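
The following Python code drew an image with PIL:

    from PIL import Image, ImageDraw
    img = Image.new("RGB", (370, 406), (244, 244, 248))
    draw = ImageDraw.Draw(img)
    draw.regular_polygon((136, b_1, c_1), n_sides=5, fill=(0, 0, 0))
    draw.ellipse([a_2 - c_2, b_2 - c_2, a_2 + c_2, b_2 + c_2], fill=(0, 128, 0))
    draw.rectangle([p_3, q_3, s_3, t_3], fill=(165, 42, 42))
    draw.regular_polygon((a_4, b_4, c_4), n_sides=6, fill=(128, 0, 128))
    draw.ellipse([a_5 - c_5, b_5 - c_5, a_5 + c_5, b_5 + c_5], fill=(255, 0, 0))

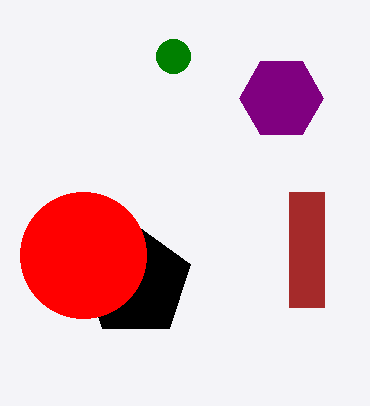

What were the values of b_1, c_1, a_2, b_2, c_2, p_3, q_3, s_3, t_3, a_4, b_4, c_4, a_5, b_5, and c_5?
b_1 = 282
c_1 = 57
a_2 = 173
b_2 = 56
c_2 = 17
p_3 = 289
q_3 = 192
s_3 = 324
t_3 = 307
a_4 = 281
b_4 = 98
c_4 = 42
a_5 = 83
b_5 = 255
c_5 = 63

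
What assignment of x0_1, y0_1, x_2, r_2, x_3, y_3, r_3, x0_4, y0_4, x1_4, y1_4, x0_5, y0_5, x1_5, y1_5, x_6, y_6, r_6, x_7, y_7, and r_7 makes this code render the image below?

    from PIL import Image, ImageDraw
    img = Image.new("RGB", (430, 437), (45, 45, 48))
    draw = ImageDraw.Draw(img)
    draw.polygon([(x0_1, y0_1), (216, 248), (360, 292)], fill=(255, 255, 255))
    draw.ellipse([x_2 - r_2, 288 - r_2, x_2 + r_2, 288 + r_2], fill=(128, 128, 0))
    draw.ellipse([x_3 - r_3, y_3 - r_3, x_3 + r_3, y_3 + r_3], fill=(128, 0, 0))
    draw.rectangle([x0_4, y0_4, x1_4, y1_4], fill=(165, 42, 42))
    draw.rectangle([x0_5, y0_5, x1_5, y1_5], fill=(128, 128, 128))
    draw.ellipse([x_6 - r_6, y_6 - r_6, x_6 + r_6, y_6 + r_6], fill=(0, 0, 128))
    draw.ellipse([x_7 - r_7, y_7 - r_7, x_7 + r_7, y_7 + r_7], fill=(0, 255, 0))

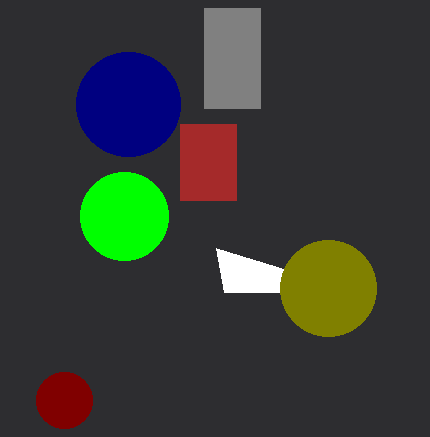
x0_1 = 224, y0_1 = 292, x_2 = 328, r_2 = 48, x_3 = 64, y_3 = 400, r_3 = 28, x0_4 = 180, y0_4 = 124, x1_4 = 236, y1_4 = 200, x0_5 = 204, y0_5 = 8, x1_5 = 260, y1_5 = 108, x_6 = 128, y_6 = 104, r_6 = 52, x_7 = 124, y_7 = 216, r_7 = 44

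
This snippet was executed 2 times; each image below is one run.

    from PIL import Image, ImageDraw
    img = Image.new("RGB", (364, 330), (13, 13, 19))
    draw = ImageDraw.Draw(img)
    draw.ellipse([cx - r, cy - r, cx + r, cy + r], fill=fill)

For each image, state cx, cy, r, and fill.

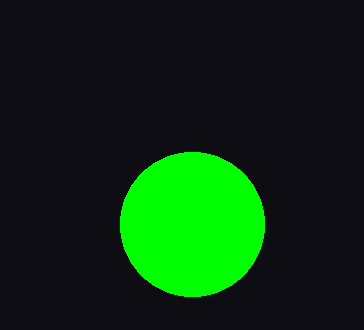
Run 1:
cx = 192, cy = 224, r = 72, fill = 'lime'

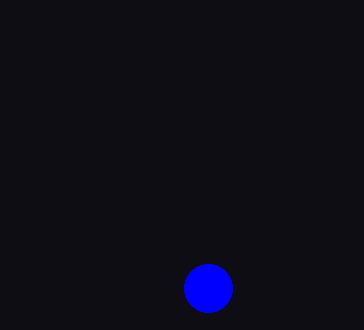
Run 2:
cx = 208; cy = 288; r = 24; fill = 'blue'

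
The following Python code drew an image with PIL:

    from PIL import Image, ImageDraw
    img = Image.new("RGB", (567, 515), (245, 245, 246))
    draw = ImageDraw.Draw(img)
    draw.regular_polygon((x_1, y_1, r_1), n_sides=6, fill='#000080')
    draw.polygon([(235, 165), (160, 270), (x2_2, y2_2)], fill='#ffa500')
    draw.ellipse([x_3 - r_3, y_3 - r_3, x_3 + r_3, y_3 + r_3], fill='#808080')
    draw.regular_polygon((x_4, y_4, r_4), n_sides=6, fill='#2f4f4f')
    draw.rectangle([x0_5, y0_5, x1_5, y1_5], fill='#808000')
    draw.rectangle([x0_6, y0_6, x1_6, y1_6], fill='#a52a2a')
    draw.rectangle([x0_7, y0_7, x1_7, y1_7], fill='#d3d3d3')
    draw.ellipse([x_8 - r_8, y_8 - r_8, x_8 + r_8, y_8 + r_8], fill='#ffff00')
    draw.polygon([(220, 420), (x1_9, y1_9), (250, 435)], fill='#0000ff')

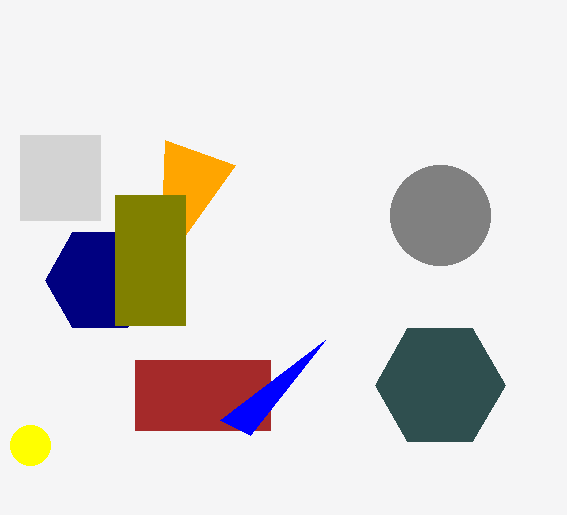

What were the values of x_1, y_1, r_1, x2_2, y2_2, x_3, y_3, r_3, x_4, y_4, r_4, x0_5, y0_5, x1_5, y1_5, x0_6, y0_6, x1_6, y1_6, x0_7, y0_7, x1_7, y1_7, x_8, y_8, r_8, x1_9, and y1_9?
x_1 = 100, y_1 = 280, r_1 = 55, x2_2 = 165, y2_2 = 140, x_3 = 440, y_3 = 215, r_3 = 50, x_4 = 440, y_4 = 385, r_4 = 65, x0_5 = 115, y0_5 = 195, x1_5 = 185, y1_5 = 325, x0_6 = 135, y0_6 = 360, x1_6 = 270, y1_6 = 430, x0_7 = 20, y0_7 = 135, x1_7 = 100, y1_7 = 220, x_8 = 30, y_8 = 445, r_8 = 20, x1_9 = 325, y1_9 = 340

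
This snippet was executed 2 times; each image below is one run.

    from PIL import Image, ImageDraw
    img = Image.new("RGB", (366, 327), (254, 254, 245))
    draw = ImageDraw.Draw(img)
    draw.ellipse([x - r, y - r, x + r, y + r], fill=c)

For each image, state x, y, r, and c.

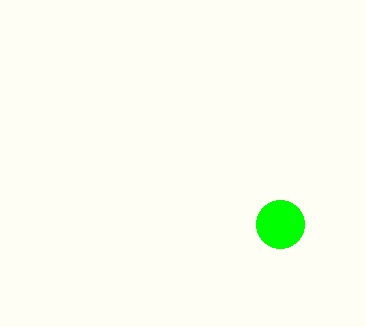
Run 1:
x = 280
y = 224
r = 24
c = 'lime'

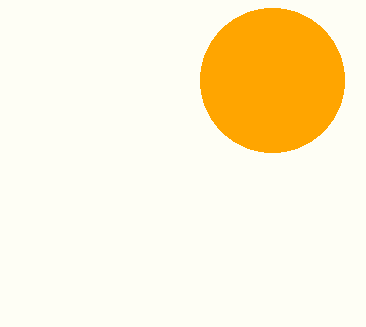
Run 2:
x = 272, y = 80, r = 72, c = 'orange'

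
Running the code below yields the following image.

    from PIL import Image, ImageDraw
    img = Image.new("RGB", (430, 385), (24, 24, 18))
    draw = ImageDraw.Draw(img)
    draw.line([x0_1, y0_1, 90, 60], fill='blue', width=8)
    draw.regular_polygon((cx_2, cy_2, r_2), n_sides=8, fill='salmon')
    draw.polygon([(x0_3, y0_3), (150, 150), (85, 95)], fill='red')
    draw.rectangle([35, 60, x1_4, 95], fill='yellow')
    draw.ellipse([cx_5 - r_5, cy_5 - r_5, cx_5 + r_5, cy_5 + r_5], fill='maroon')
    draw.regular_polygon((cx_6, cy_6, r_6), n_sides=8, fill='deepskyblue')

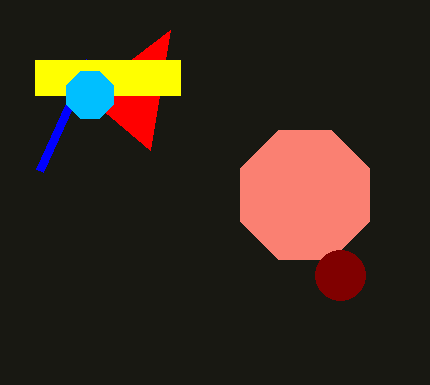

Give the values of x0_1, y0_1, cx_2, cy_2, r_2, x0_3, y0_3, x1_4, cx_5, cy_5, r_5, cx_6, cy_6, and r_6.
x0_1 = 40
y0_1 = 170
cx_2 = 305
cy_2 = 195
r_2 = 70
x0_3 = 170
y0_3 = 30
x1_4 = 180
cx_5 = 340
cy_5 = 275
r_5 = 25
cx_6 = 90
cy_6 = 95
r_6 = 25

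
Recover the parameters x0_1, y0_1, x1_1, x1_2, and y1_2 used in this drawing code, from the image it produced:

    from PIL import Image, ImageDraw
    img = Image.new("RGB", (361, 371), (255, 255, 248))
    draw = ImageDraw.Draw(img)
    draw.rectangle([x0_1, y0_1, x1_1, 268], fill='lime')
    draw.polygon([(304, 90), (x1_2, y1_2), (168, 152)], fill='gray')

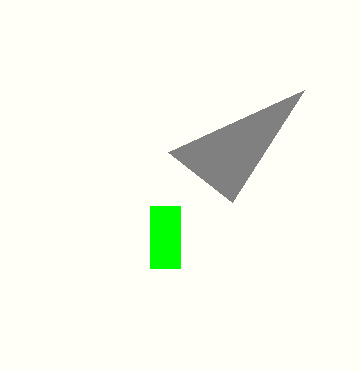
x0_1 = 150
y0_1 = 206
x1_1 = 180
x1_2 = 232
y1_2 = 202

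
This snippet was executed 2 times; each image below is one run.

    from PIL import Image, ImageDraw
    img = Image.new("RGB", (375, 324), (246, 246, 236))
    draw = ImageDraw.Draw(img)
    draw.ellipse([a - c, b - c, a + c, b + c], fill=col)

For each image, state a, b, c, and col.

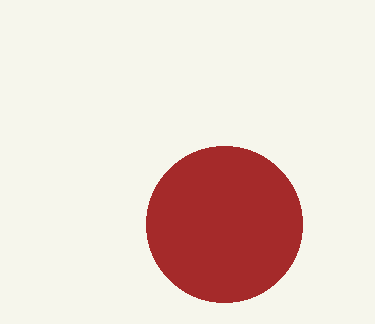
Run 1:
a = 224
b = 224
c = 78
col = 'brown'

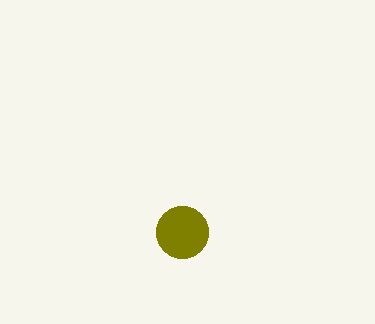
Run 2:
a = 182
b = 232
c = 26
col = 'olive'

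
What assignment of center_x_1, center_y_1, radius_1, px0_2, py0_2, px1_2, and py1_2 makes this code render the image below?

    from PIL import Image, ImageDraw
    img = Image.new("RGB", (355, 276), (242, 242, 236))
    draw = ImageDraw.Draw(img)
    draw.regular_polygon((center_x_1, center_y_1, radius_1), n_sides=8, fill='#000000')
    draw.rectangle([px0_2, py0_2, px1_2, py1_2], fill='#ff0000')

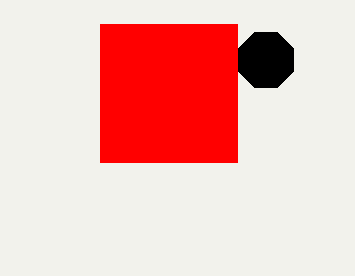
center_x_1 = 266, center_y_1 = 60, radius_1 = 30, px0_2 = 100, py0_2 = 24, px1_2 = 237, py1_2 = 162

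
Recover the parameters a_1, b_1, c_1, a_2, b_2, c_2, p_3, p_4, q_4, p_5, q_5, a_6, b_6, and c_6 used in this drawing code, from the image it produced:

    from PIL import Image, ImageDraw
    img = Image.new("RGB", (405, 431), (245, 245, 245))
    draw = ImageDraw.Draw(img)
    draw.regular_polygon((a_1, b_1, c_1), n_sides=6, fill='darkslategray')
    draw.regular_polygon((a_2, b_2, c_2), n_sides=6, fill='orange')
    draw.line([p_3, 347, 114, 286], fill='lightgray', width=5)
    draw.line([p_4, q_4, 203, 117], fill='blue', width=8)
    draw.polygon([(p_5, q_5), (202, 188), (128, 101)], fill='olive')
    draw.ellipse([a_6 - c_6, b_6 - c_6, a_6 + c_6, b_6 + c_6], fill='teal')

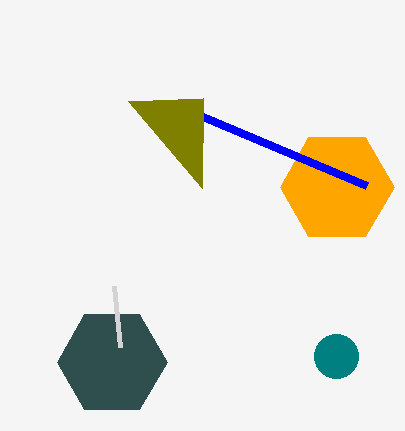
a_1 = 112
b_1 = 362
c_1 = 55
a_2 = 337
b_2 = 187
c_2 = 57
p_3 = 120
p_4 = 367
q_4 = 186
p_5 = 203
q_5 = 98
a_6 = 336
b_6 = 356
c_6 = 22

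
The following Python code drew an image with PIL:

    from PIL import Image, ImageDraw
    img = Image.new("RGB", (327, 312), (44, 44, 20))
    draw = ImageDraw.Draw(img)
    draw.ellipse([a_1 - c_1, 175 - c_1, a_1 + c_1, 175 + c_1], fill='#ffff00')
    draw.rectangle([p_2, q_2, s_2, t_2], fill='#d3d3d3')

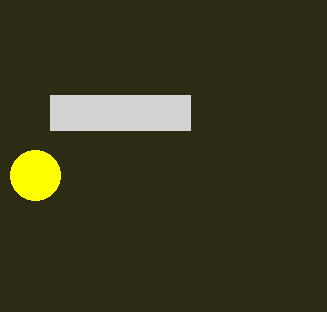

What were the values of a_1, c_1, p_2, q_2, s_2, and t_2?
a_1 = 35; c_1 = 25; p_2 = 50; q_2 = 95; s_2 = 190; t_2 = 130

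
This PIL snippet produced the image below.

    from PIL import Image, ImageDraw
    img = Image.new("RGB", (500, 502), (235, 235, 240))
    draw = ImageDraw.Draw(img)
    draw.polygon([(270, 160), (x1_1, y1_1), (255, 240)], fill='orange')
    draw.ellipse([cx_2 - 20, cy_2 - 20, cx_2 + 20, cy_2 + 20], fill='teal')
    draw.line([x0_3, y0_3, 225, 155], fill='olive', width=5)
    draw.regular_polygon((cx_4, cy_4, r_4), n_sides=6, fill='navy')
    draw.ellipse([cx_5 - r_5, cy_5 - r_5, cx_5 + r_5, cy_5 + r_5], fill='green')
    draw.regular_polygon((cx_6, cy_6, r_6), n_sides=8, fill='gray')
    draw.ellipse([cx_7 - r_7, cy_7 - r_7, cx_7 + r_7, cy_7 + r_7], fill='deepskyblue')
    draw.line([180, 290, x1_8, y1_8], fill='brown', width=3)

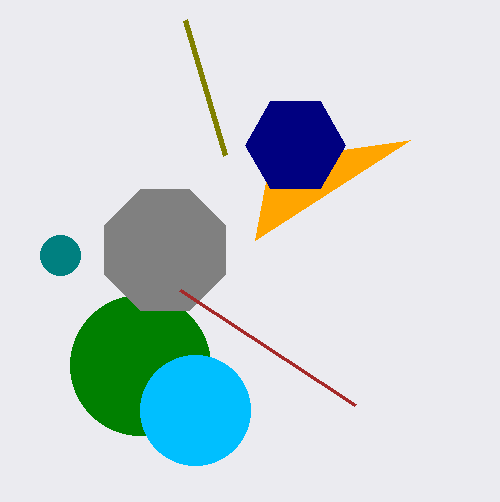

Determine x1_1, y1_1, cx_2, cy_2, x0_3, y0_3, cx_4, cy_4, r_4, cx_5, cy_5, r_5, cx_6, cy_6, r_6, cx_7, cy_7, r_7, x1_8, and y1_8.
x1_1 = 410
y1_1 = 140
cx_2 = 60
cy_2 = 255
x0_3 = 185
y0_3 = 20
cx_4 = 295
cy_4 = 145
r_4 = 50
cx_5 = 140
cy_5 = 365
r_5 = 70
cx_6 = 165
cy_6 = 250
r_6 = 65
cx_7 = 195
cy_7 = 410
r_7 = 55
x1_8 = 355
y1_8 = 405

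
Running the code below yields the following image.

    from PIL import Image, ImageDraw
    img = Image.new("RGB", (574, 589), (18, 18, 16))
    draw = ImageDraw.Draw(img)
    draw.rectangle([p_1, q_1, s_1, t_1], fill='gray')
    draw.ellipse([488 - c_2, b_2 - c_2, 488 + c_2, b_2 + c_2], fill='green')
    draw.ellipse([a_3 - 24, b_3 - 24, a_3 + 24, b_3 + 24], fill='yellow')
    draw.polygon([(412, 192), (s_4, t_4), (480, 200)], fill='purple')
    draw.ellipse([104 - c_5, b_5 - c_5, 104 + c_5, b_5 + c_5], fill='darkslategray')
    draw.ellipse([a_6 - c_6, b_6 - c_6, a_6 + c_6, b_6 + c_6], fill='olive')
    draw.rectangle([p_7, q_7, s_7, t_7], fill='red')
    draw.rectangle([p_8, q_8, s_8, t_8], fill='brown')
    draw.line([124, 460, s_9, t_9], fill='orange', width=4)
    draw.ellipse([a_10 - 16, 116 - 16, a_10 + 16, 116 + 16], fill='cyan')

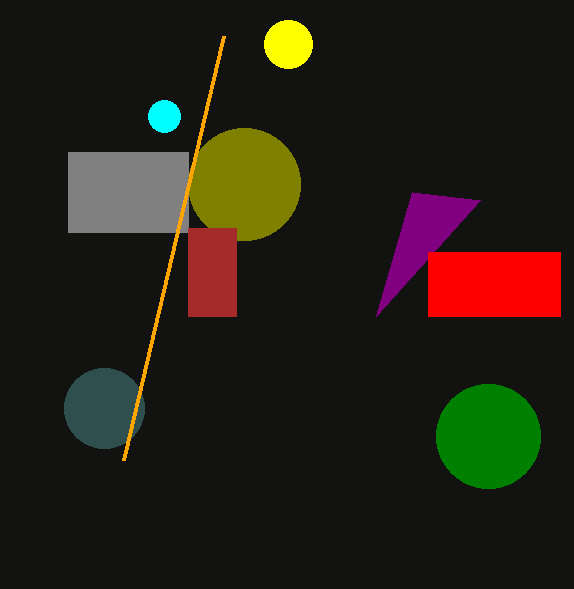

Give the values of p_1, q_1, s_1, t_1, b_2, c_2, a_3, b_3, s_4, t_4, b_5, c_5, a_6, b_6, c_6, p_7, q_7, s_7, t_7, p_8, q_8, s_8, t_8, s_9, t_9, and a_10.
p_1 = 68
q_1 = 152
s_1 = 188
t_1 = 232
b_2 = 436
c_2 = 52
a_3 = 288
b_3 = 44
s_4 = 376
t_4 = 316
b_5 = 408
c_5 = 40
a_6 = 244
b_6 = 184
c_6 = 56
p_7 = 428
q_7 = 252
s_7 = 560
t_7 = 316
p_8 = 188
q_8 = 228
s_8 = 236
t_8 = 316
s_9 = 224
t_9 = 36
a_10 = 164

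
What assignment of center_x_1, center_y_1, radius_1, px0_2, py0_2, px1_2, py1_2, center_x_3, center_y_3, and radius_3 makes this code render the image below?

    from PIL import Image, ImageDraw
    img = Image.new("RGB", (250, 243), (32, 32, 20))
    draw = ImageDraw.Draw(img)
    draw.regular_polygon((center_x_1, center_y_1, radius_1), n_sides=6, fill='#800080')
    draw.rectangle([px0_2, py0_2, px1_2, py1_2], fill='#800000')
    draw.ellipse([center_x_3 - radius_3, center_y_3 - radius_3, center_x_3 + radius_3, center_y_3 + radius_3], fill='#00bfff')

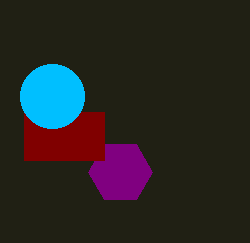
center_x_1 = 120
center_y_1 = 172
radius_1 = 32
px0_2 = 24
py0_2 = 112
px1_2 = 104
py1_2 = 160
center_x_3 = 52
center_y_3 = 96
radius_3 = 32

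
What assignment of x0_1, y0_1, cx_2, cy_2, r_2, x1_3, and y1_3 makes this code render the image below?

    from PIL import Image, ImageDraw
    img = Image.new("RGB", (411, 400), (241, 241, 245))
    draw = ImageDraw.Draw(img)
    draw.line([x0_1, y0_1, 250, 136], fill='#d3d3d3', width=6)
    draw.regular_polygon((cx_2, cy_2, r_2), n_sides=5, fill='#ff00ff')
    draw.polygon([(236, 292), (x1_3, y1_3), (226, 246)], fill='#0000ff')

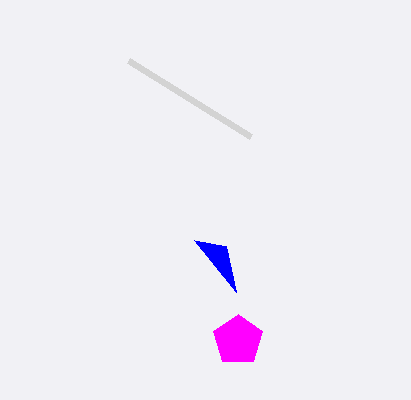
x0_1 = 128
y0_1 = 60
cx_2 = 238
cy_2 = 340
r_2 = 26
x1_3 = 194
y1_3 = 240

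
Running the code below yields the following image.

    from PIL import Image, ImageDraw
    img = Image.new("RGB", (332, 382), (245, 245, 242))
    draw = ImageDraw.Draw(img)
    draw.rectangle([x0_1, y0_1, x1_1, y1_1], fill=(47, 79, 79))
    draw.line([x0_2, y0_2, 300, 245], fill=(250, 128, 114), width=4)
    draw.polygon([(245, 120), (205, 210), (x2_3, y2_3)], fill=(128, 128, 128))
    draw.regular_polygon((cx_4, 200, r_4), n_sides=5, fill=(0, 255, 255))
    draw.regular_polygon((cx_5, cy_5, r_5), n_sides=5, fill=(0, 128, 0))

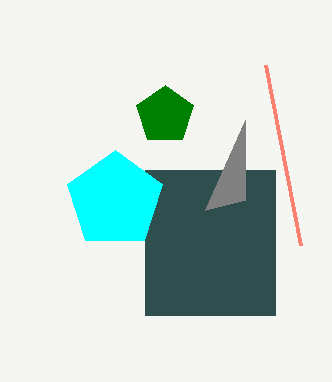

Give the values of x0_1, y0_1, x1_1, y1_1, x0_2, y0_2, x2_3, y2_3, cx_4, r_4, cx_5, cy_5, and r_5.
x0_1 = 145; y0_1 = 170; x1_1 = 275; y1_1 = 315; x0_2 = 265; y0_2 = 65; x2_3 = 245; y2_3 = 200; cx_4 = 115; r_4 = 50; cx_5 = 165; cy_5 = 115; r_5 = 30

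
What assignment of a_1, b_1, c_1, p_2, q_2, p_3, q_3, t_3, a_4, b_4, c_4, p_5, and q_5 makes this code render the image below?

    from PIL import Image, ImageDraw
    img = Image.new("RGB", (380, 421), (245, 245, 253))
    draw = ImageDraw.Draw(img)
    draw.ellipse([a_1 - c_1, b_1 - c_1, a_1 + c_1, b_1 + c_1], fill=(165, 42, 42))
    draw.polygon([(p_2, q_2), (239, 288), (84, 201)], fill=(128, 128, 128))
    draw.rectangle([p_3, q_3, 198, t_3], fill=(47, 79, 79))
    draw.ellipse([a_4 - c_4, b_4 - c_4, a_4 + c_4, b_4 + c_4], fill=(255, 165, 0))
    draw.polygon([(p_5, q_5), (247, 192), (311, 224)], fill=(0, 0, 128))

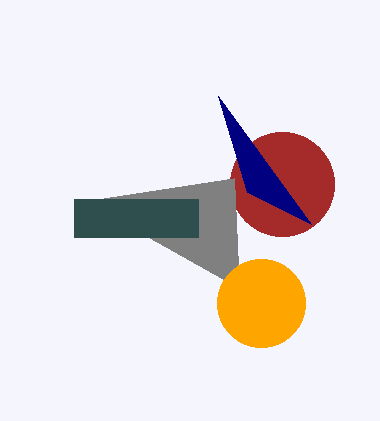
a_1 = 282, b_1 = 184, c_1 = 52, p_2 = 234, q_2 = 178, p_3 = 74, q_3 = 199, t_3 = 237, a_4 = 261, b_4 = 303, c_4 = 44, p_5 = 218, q_5 = 96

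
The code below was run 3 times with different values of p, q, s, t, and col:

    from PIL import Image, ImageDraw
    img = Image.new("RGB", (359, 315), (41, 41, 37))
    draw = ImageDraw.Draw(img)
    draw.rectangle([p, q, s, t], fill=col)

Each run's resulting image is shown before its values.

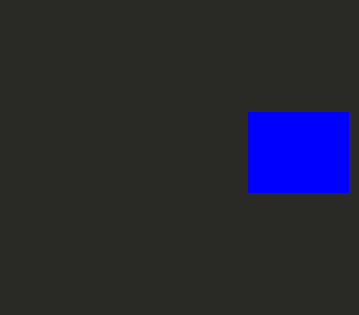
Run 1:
p = 248
q = 112
s = 348
t = 192
col = 'blue'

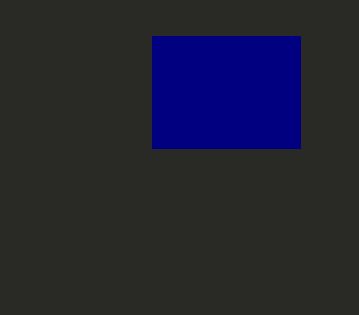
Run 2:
p = 152
q = 36
s = 300
t = 148
col = 'navy'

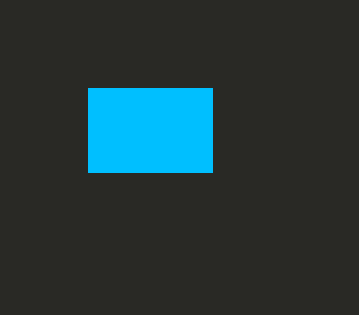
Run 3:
p = 88, q = 88, s = 212, t = 172, col = 'deepskyblue'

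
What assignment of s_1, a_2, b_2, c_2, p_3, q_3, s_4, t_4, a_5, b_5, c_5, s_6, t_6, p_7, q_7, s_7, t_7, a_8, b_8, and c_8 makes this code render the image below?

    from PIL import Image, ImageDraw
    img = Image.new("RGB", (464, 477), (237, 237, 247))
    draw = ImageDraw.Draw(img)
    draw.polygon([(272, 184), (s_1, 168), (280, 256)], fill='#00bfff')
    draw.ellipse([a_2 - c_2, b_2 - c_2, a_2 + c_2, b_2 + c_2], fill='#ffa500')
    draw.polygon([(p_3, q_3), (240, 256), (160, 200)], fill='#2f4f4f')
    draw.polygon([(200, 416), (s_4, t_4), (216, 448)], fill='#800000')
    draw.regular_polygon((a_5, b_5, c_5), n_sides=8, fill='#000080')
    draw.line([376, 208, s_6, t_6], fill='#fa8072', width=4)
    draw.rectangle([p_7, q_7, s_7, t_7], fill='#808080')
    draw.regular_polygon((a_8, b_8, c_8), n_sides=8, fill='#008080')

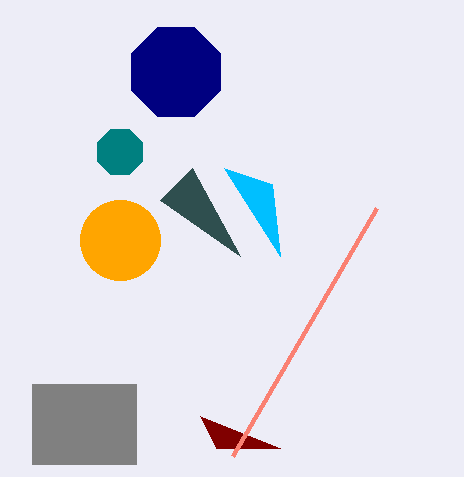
s_1 = 224
a_2 = 120
b_2 = 240
c_2 = 40
p_3 = 192
q_3 = 168
s_4 = 280
t_4 = 448
a_5 = 176
b_5 = 72
c_5 = 48
s_6 = 232
t_6 = 456
p_7 = 32
q_7 = 384
s_7 = 136
t_7 = 464
a_8 = 120
b_8 = 152
c_8 = 24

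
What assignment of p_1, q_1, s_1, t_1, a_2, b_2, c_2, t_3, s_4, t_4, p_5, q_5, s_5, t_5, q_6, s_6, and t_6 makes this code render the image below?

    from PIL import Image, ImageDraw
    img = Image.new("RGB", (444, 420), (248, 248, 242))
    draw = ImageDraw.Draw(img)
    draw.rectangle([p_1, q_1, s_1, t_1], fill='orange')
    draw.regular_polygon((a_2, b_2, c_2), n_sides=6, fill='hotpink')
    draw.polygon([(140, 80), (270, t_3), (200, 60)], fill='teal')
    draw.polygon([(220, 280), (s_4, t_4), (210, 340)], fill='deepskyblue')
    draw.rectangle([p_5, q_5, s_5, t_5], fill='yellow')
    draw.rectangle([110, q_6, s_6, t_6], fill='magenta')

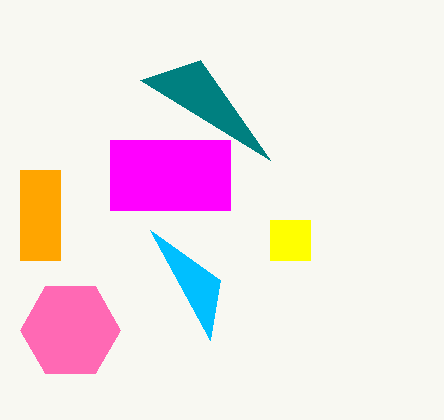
p_1 = 20; q_1 = 170; s_1 = 60; t_1 = 260; a_2 = 70; b_2 = 330; c_2 = 50; t_3 = 160; s_4 = 150; t_4 = 230; p_5 = 270; q_5 = 220; s_5 = 310; t_5 = 260; q_6 = 140; s_6 = 230; t_6 = 210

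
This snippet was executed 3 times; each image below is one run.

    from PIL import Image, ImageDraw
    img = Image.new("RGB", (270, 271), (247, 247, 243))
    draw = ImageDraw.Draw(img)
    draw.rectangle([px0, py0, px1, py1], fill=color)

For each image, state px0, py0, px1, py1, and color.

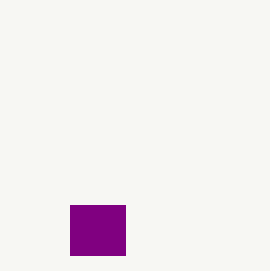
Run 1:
px0 = 70
py0 = 205
px1 = 125
py1 = 255
color = 'purple'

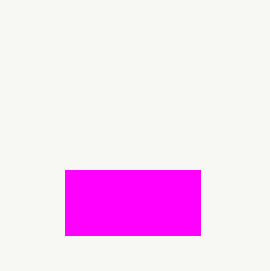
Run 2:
px0 = 65; py0 = 170; px1 = 200; py1 = 235; color = 'magenta'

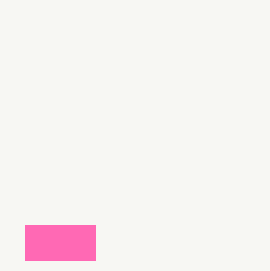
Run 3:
px0 = 25; py0 = 225; px1 = 95; py1 = 260; color = 'hotpink'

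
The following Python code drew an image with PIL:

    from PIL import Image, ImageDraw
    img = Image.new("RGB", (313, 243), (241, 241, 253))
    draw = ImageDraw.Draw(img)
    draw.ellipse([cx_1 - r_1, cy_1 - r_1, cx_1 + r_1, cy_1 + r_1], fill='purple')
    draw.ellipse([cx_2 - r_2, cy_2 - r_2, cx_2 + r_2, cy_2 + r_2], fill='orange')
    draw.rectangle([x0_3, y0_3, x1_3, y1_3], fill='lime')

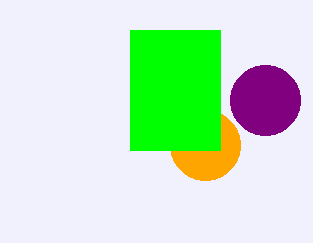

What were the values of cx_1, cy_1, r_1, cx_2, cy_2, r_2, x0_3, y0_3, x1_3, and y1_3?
cx_1 = 265; cy_1 = 100; r_1 = 35; cx_2 = 205; cy_2 = 145; r_2 = 35; x0_3 = 130; y0_3 = 30; x1_3 = 220; y1_3 = 150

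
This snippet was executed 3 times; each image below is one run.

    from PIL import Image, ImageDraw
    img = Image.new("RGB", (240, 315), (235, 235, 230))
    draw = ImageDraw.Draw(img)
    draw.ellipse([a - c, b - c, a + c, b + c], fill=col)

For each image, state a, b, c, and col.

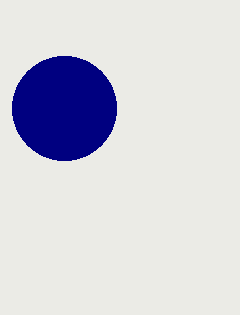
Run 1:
a = 64, b = 108, c = 52, col = 'navy'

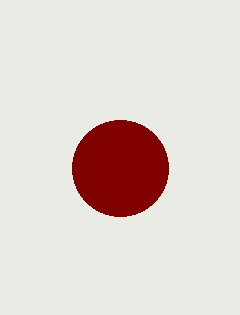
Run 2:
a = 120, b = 168, c = 48, col = 'maroon'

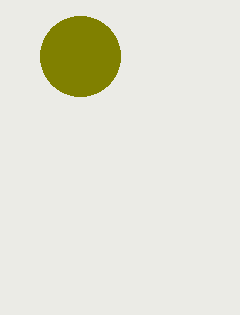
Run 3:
a = 80
b = 56
c = 40
col = 'olive'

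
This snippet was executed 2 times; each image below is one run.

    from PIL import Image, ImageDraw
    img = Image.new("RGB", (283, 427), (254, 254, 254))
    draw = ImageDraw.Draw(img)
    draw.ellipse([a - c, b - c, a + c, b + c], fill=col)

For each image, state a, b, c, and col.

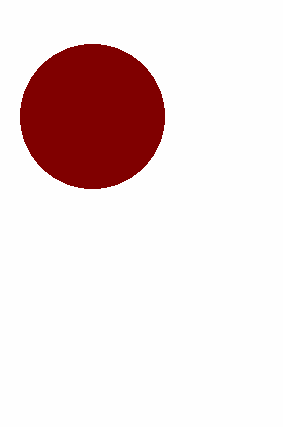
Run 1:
a = 92, b = 116, c = 72, col = 'maroon'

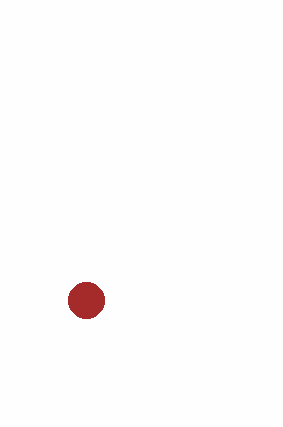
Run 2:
a = 86, b = 300, c = 18, col = 'brown'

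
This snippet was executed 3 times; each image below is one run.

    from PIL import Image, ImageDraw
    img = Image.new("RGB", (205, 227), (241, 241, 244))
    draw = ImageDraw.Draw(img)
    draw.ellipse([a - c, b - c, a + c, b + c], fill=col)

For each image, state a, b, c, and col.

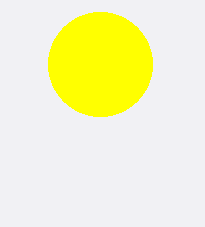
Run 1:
a = 100
b = 64
c = 52
col = 'yellow'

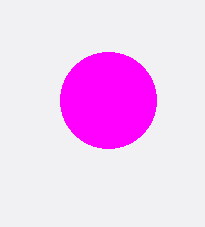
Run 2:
a = 108
b = 100
c = 48
col = 'magenta'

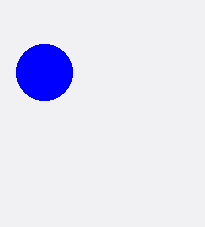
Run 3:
a = 44, b = 72, c = 28, col = 'blue'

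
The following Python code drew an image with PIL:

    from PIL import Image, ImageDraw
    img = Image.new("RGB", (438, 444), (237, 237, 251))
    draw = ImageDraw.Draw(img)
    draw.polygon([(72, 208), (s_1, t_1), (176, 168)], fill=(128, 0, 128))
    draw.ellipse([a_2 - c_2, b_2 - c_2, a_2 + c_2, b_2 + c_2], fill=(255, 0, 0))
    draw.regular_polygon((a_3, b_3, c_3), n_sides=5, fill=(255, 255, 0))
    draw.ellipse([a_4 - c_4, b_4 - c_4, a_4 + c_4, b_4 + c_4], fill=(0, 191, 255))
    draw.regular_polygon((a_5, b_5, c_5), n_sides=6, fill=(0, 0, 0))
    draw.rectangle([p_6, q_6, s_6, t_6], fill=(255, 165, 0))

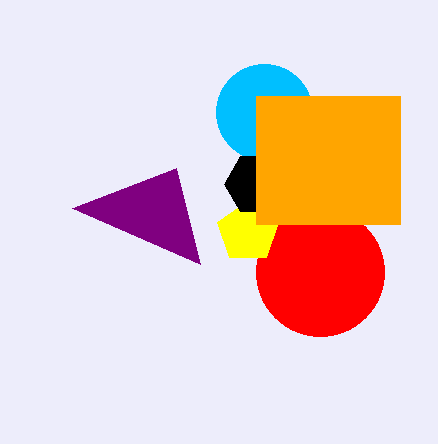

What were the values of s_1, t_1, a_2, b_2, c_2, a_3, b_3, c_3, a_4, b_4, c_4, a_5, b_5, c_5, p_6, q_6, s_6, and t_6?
s_1 = 200, t_1 = 264, a_2 = 320, b_2 = 272, c_2 = 64, a_3 = 248, b_3 = 232, c_3 = 32, a_4 = 264, b_4 = 112, c_4 = 48, a_5 = 256, b_5 = 184, c_5 = 32, p_6 = 256, q_6 = 96, s_6 = 400, t_6 = 224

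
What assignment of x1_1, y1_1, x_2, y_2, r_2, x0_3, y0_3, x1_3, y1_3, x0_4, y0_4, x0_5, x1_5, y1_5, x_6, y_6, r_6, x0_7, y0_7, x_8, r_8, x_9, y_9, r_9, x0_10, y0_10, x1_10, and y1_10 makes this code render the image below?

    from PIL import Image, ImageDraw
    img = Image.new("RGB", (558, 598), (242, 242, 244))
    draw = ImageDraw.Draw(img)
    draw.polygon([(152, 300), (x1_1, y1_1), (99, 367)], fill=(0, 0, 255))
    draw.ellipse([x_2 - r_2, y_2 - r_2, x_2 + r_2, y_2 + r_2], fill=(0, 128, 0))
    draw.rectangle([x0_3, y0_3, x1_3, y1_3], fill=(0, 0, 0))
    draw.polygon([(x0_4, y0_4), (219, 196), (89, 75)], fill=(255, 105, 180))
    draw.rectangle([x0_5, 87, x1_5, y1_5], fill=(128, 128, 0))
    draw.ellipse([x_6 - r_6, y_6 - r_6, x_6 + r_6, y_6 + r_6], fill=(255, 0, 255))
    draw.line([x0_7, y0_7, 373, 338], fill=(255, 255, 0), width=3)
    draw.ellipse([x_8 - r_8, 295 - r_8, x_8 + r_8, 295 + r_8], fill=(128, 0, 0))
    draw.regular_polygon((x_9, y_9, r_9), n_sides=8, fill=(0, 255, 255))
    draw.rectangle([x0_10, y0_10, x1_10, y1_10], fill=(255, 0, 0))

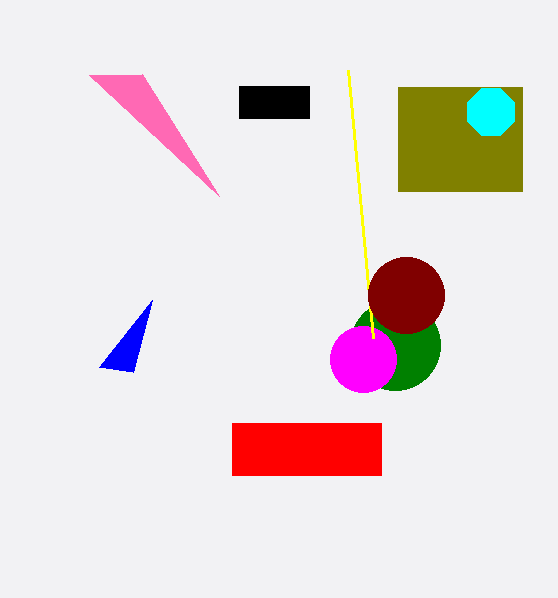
x1_1 = 133
y1_1 = 372
x_2 = 395
y_2 = 345
r_2 = 45
x0_3 = 239
y0_3 = 86
x1_3 = 309
y1_3 = 118
x0_4 = 142
y0_4 = 74
x0_5 = 398
x1_5 = 522
y1_5 = 191
x_6 = 363
y_6 = 359
r_6 = 33
x0_7 = 348
y0_7 = 70
x_8 = 406
r_8 = 38
x_9 = 491
y_9 = 112
r_9 = 25
x0_10 = 232
y0_10 = 423
x1_10 = 381
y1_10 = 475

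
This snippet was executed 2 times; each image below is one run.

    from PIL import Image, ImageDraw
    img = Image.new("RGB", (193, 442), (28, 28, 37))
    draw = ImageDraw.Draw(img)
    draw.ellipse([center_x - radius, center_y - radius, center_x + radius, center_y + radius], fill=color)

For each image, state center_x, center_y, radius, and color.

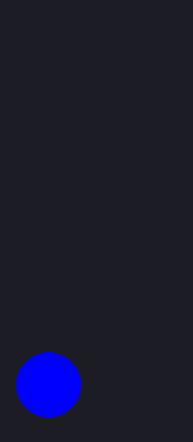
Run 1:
center_x = 48, center_y = 384, radius = 32, color = 'blue'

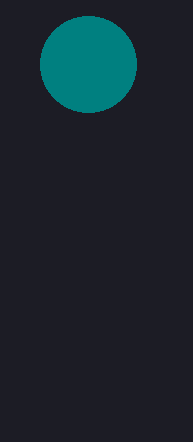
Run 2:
center_x = 88; center_y = 64; radius = 48; color = 'teal'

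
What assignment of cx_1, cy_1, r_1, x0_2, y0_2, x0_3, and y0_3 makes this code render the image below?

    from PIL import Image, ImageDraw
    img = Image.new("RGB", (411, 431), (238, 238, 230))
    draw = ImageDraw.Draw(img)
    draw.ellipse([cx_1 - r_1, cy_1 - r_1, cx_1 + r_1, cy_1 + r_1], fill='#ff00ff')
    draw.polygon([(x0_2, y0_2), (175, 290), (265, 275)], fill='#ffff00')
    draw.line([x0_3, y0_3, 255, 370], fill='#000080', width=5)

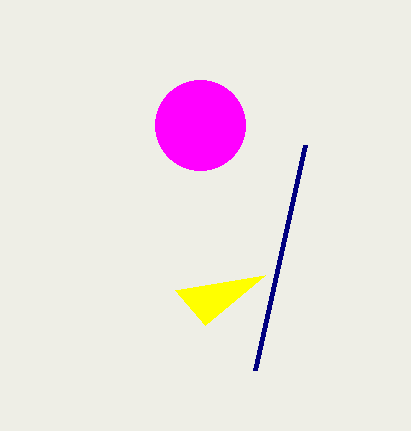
cx_1 = 200; cy_1 = 125; r_1 = 45; x0_2 = 205; y0_2 = 325; x0_3 = 305; y0_3 = 145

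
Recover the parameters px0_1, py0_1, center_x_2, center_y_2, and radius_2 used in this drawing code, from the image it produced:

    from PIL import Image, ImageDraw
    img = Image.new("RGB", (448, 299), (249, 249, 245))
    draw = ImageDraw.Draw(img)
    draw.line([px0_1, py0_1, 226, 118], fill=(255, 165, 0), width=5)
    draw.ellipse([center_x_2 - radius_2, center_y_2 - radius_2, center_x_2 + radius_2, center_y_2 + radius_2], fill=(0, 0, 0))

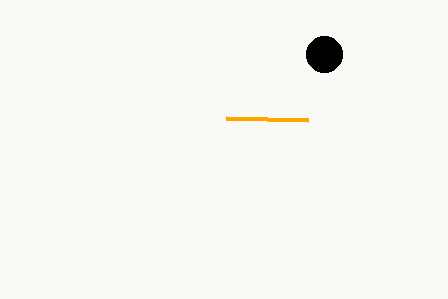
px0_1 = 308
py0_1 = 120
center_x_2 = 324
center_y_2 = 54
radius_2 = 18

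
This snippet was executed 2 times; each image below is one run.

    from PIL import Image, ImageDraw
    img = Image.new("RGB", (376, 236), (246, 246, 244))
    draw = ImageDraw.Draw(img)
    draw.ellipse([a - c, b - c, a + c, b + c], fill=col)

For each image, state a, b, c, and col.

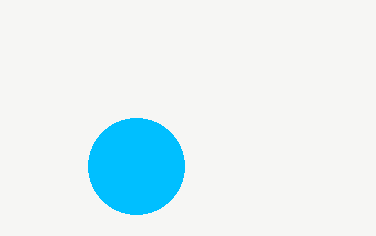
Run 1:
a = 136
b = 166
c = 48
col = 'deepskyblue'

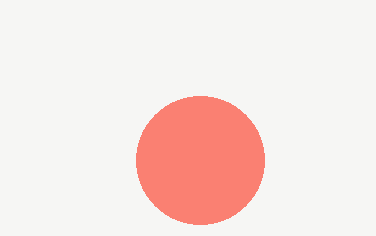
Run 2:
a = 200, b = 160, c = 64, col = 'salmon'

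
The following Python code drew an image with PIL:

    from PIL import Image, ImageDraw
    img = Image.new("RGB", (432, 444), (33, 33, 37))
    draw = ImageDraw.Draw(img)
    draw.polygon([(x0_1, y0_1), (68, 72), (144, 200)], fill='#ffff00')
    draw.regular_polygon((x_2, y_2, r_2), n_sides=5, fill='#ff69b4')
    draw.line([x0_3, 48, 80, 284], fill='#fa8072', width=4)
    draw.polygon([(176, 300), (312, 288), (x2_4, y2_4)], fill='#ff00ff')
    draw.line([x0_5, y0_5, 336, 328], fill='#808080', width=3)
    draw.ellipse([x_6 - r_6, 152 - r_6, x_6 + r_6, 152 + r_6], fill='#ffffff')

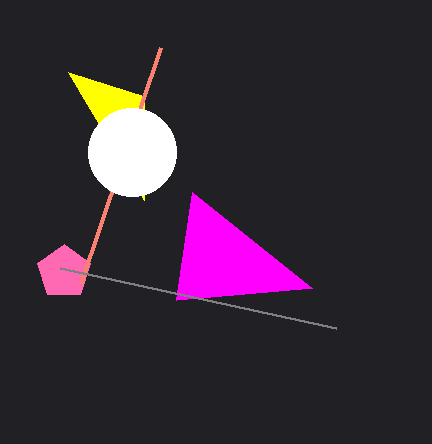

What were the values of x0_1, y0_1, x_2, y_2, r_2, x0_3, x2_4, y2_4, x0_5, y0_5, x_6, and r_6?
x0_1 = 144, y0_1 = 96, x_2 = 64, y_2 = 272, r_2 = 28, x0_3 = 160, x2_4 = 192, y2_4 = 192, x0_5 = 60, y0_5 = 268, x_6 = 132, r_6 = 44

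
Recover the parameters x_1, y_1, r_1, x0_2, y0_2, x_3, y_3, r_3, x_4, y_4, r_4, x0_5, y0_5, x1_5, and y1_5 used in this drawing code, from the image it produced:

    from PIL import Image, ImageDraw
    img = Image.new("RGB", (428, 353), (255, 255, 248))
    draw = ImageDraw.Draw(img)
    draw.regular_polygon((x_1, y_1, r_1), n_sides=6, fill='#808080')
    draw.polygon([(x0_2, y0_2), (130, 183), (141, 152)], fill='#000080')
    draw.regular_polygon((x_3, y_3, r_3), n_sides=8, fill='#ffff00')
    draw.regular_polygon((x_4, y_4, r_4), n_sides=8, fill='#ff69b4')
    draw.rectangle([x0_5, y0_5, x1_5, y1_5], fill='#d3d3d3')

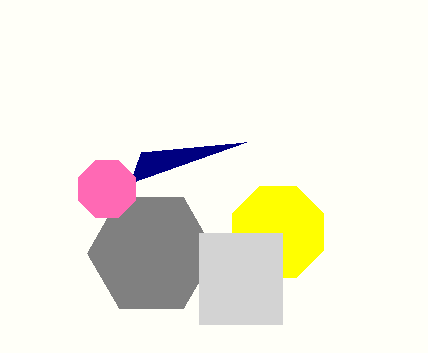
x_1 = 151, y_1 = 253, r_1 = 64, x0_2 = 246, y0_2 = 142, x_3 = 278, y_3 = 232, r_3 = 49, x_4 = 107, y_4 = 189, r_4 = 31, x0_5 = 199, y0_5 = 233, x1_5 = 282, y1_5 = 324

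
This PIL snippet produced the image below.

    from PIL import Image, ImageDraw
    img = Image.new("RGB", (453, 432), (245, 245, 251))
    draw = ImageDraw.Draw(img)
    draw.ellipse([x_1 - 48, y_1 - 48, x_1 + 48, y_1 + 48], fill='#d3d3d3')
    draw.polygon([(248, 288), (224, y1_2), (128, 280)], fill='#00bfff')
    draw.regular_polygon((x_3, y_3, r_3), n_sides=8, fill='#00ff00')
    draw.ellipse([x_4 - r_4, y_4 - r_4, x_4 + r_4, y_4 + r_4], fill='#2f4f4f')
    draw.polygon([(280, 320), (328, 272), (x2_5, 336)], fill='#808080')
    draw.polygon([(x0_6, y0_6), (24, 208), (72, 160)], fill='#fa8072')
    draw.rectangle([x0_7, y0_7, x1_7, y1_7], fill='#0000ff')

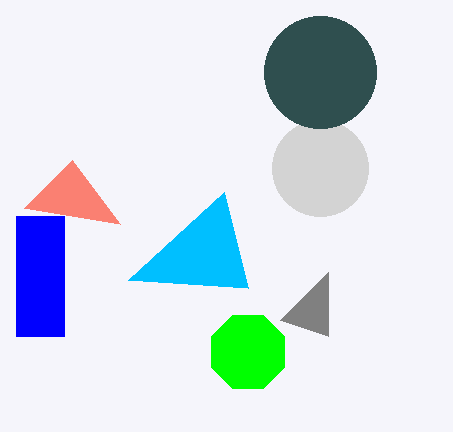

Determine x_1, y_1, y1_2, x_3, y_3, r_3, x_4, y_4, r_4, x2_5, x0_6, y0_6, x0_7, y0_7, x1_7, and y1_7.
x_1 = 320; y_1 = 168; y1_2 = 192; x_3 = 248; y_3 = 352; r_3 = 40; x_4 = 320; y_4 = 72; r_4 = 56; x2_5 = 328; x0_6 = 120; y0_6 = 224; x0_7 = 16; y0_7 = 216; x1_7 = 64; y1_7 = 336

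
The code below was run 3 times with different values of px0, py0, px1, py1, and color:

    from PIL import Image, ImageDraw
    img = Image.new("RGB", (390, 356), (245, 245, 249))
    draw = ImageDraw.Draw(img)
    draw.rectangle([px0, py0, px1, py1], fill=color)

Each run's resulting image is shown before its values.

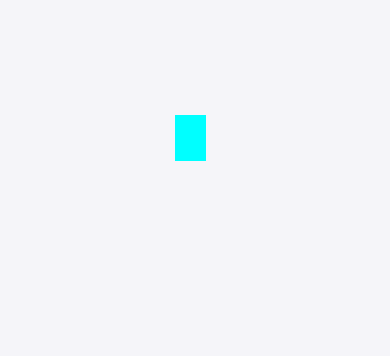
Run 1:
px0 = 175; py0 = 115; px1 = 205; py1 = 160; color = 'cyan'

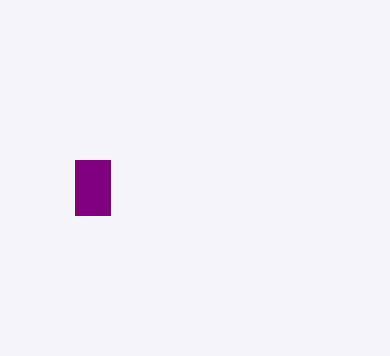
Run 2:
px0 = 75; py0 = 160; px1 = 110; py1 = 215; color = 'purple'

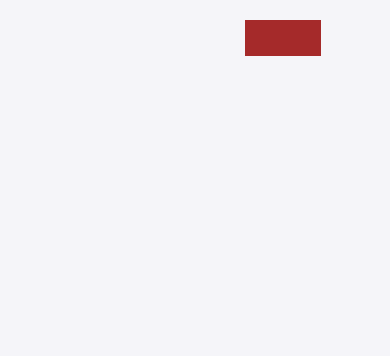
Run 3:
px0 = 245, py0 = 20, px1 = 320, py1 = 55, color = 'brown'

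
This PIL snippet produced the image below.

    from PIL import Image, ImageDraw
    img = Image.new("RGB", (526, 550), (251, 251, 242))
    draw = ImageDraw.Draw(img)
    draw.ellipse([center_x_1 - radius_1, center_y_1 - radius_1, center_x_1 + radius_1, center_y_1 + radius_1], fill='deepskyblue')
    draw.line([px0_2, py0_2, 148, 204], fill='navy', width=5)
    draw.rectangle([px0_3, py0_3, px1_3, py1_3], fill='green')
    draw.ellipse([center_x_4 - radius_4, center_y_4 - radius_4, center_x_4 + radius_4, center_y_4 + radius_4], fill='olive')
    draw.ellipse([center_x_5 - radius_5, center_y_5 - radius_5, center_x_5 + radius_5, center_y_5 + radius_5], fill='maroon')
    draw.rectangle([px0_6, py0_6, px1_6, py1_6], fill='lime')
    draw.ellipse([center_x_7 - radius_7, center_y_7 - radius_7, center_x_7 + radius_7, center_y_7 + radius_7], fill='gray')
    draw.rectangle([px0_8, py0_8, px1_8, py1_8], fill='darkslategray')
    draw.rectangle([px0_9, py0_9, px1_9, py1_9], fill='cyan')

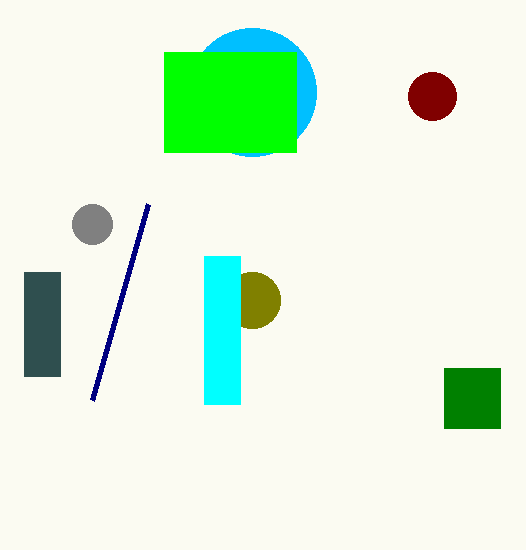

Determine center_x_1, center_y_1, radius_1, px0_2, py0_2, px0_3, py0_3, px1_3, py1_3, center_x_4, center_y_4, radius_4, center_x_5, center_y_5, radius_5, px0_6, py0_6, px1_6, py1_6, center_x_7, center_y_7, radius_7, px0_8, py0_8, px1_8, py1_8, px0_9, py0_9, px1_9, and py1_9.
center_x_1 = 252, center_y_1 = 92, radius_1 = 64, px0_2 = 92, py0_2 = 400, px0_3 = 444, py0_3 = 368, px1_3 = 500, py1_3 = 428, center_x_4 = 252, center_y_4 = 300, radius_4 = 28, center_x_5 = 432, center_y_5 = 96, radius_5 = 24, px0_6 = 164, py0_6 = 52, px1_6 = 296, py1_6 = 152, center_x_7 = 92, center_y_7 = 224, radius_7 = 20, px0_8 = 24, py0_8 = 272, px1_8 = 60, py1_8 = 376, px0_9 = 204, py0_9 = 256, px1_9 = 240, py1_9 = 404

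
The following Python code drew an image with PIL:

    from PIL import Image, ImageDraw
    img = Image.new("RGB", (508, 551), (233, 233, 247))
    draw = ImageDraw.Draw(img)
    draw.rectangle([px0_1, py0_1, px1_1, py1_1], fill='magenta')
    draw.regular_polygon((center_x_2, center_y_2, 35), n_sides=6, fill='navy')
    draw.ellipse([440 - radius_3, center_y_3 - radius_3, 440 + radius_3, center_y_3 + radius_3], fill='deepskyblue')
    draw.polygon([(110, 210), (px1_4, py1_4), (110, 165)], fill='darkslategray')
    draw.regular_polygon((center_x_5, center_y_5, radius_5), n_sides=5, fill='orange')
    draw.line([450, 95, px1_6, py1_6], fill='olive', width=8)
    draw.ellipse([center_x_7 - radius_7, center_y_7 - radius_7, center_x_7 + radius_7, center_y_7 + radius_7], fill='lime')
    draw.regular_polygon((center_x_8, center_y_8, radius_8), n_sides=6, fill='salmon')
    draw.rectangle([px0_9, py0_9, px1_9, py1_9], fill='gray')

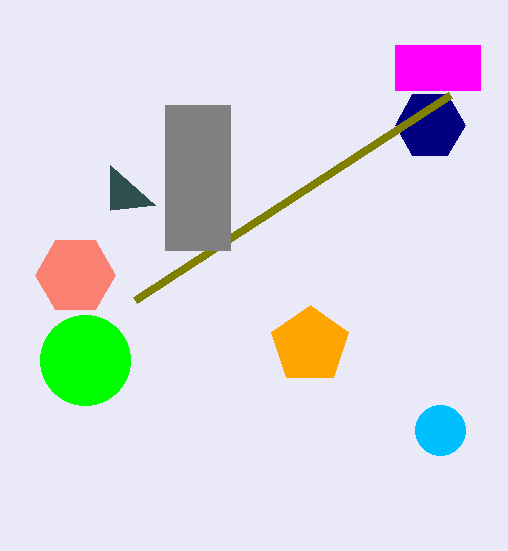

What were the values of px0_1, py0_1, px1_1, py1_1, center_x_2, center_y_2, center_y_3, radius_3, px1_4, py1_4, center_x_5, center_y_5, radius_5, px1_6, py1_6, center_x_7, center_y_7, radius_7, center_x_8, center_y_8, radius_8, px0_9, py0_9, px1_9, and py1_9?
px0_1 = 395; py0_1 = 45; px1_1 = 480; py1_1 = 90; center_x_2 = 430; center_y_2 = 125; center_y_3 = 430; radius_3 = 25; px1_4 = 155; py1_4 = 205; center_x_5 = 310; center_y_5 = 345; radius_5 = 40; px1_6 = 135; py1_6 = 300; center_x_7 = 85; center_y_7 = 360; radius_7 = 45; center_x_8 = 75; center_y_8 = 275; radius_8 = 40; px0_9 = 165; py0_9 = 105; px1_9 = 230; py1_9 = 250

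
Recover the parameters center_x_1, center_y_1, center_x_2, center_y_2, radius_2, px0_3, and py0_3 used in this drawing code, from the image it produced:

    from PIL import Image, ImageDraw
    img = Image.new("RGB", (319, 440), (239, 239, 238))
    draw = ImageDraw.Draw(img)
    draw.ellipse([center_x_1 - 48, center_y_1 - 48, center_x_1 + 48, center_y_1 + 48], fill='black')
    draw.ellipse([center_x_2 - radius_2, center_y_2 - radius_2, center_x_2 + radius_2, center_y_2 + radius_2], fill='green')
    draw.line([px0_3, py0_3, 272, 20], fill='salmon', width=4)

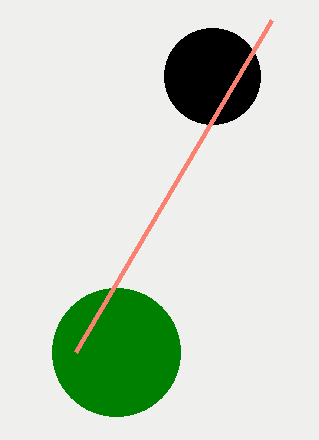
center_x_1 = 212; center_y_1 = 76; center_x_2 = 116; center_y_2 = 352; radius_2 = 64; px0_3 = 76; py0_3 = 352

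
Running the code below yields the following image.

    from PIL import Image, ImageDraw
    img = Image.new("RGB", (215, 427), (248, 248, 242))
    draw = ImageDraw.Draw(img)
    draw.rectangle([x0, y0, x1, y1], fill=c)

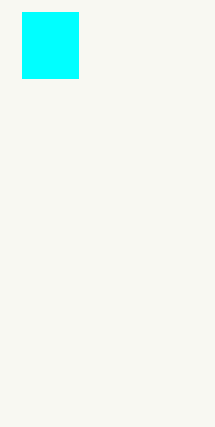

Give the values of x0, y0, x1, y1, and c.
x0 = 22, y0 = 12, x1 = 78, y1 = 78, c = 'cyan'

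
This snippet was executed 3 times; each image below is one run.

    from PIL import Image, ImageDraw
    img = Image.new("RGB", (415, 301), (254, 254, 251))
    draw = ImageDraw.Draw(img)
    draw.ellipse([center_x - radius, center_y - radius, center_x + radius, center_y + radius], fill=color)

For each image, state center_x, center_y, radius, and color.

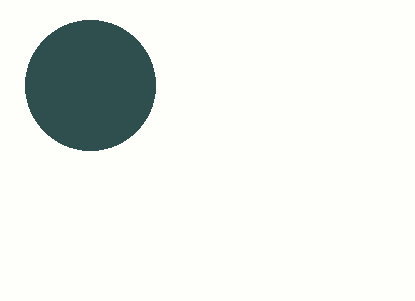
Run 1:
center_x = 90; center_y = 85; radius = 65; color = 'darkslategray'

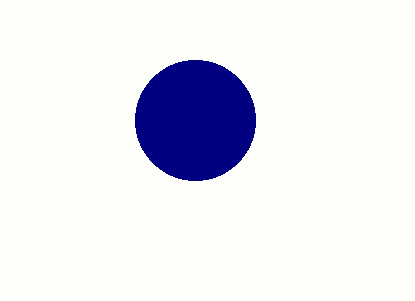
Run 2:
center_x = 195; center_y = 120; radius = 60; color = 'navy'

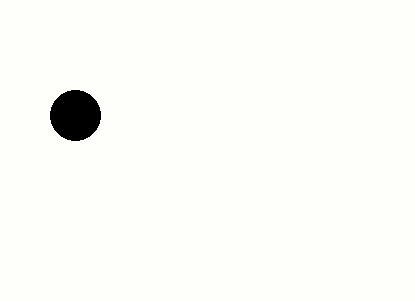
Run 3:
center_x = 75; center_y = 115; radius = 25; color = 'black'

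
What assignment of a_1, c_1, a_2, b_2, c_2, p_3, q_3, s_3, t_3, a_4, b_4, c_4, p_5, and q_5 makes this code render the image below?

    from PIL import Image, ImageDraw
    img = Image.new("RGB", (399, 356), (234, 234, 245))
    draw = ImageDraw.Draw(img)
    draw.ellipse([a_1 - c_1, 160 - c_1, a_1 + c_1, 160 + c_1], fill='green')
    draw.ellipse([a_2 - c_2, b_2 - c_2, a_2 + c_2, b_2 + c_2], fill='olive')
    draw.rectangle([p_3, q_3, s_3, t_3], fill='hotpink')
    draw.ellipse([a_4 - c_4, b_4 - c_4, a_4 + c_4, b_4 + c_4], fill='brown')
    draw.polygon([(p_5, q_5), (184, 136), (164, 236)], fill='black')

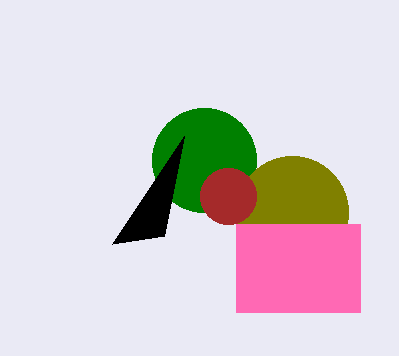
a_1 = 204, c_1 = 52, a_2 = 292, b_2 = 212, c_2 = 56, p_3 = 236, q_3 = 224, s_3 = 360, t_3 = 312, a_4 = 228, b_4 = 196, c_4 = 28, p_5 = 112, q_5 = 244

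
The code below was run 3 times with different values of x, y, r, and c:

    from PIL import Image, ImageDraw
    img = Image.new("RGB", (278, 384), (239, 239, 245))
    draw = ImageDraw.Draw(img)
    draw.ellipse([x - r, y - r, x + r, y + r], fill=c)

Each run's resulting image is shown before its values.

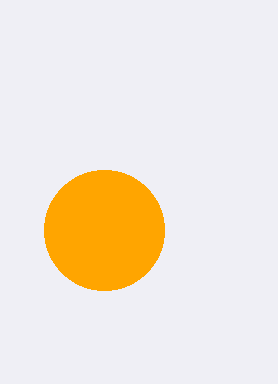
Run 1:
x = 104
y = 230
r = 60
c = 'orange'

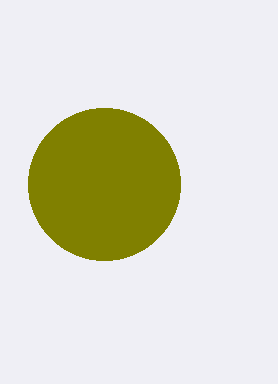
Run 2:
x = 104; y = 184; r = 76; c = 'olive'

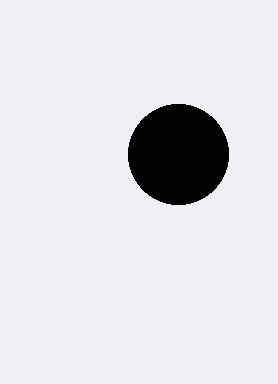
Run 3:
x = 178, y = 154, r = 50, c = 'black'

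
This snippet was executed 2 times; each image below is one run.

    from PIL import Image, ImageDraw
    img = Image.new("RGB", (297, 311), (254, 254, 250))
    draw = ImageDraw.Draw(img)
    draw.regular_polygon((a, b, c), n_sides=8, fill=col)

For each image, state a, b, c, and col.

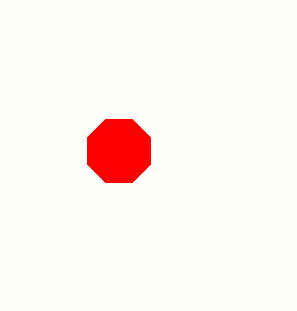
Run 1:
a = 119
b = 151
c = 34
col = 'red'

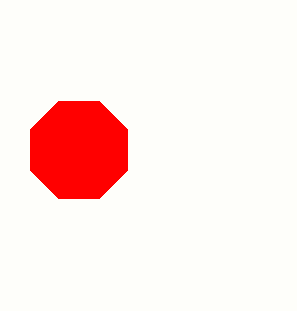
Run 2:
a = 79
b = 150
c = 53
col = 'red'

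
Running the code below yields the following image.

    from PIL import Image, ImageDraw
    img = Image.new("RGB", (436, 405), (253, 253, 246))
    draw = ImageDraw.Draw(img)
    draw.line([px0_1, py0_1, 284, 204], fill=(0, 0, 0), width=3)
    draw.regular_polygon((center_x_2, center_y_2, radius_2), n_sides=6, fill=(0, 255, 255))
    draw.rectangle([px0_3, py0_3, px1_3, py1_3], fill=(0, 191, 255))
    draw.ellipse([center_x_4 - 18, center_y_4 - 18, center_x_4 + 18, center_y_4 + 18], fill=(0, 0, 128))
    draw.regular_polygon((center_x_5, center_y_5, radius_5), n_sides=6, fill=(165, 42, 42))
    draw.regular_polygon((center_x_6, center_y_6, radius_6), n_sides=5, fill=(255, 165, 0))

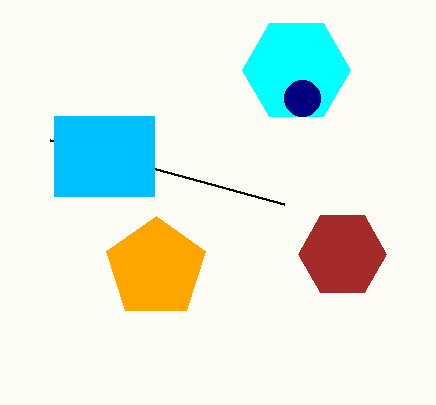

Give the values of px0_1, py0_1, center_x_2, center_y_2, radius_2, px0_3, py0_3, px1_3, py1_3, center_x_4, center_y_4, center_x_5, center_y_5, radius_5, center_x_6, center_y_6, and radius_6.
px0_1 = 50; py0_1 = 140; center_x_2 = 296; center_y_2 = 70; radius_2 = 54; px0_3 = 54; py0_3 = 116; px1_3 = 154; py1_3 = 196; center_x_4 = 302; center_y_4 = 98; center_x_5 = 342; center_y_5 = 254; radius_5 = 44; center_x_6 = 156; center_y_6 = 268; radius_6 = 52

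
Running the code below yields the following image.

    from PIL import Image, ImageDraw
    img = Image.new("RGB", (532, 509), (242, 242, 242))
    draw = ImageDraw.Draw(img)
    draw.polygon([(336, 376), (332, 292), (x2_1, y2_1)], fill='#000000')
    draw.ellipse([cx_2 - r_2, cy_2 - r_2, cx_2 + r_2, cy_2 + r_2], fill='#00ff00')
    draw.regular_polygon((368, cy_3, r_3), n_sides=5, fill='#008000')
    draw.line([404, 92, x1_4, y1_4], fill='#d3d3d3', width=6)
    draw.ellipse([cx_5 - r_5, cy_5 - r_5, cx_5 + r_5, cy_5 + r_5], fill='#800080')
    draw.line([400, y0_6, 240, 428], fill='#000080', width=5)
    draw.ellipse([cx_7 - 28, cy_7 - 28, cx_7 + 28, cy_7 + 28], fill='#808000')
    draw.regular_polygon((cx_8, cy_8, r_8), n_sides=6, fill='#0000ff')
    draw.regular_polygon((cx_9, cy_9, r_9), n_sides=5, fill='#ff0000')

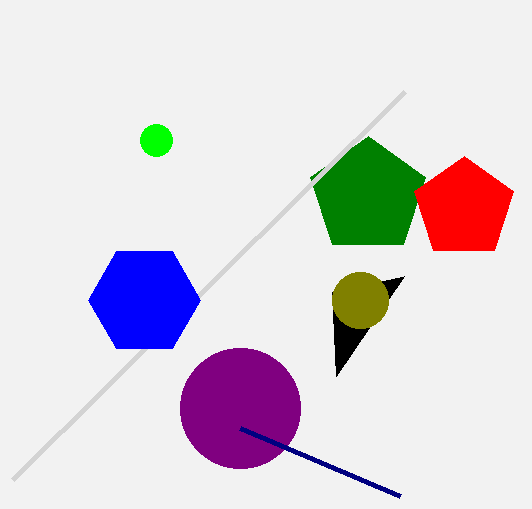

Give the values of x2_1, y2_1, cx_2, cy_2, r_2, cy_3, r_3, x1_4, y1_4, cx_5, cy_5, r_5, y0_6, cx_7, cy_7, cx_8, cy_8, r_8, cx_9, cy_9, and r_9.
x2_1 = 404; y2_1 = 276; cx_2 = 156; cy_2 = 140; r_2 = 16; cy_3 = 196; r_3 = 60; x1_4 = 12; y1_4 = 480; cx_5 = 240; cy_5 = 408; r_5 = 60; y0_6 = 496; cx_7 = 360; cy_7 = 300; cx_8 = 144; cy_8 = 300; r_8 = 56; cx_9 = 464; cy_9 = 208; r_9 = 52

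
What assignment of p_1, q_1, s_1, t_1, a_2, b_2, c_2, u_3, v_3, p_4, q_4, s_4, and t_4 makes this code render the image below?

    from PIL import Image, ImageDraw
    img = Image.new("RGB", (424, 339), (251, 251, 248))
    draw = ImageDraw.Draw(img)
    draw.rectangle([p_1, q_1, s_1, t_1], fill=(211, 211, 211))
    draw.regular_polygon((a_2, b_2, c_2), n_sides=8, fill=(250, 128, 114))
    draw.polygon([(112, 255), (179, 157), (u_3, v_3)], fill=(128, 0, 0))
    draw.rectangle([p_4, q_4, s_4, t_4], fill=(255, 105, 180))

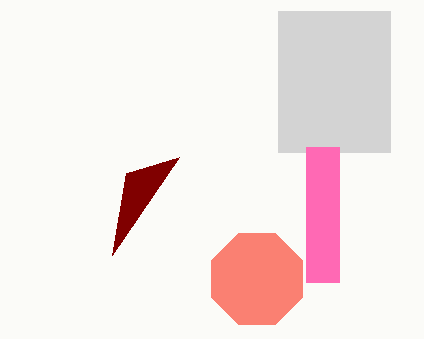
p_1 = 278
q_1 = 11
s_1 = 390
t_1 = 152
a_2 = 257
b_2 = 279
c_2 = 49
u_3 = 126
v_3 = 173
p_4 = 306
q_4 = 147
s_4 = 339
t_4 = 282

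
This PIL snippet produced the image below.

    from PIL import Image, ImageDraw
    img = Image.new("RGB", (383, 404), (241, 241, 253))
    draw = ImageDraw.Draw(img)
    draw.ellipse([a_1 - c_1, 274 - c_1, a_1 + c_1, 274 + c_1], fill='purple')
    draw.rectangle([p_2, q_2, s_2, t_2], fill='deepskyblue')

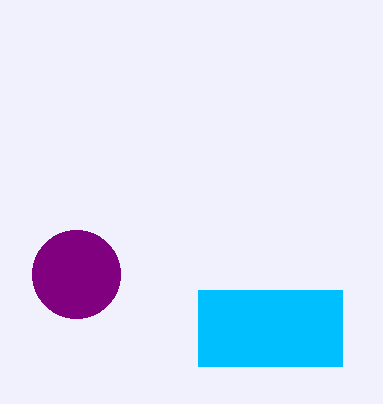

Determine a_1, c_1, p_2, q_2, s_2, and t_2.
a_1 = 76; c_1 = 44; p_2 = 198; q_2 = 290; s_2 = 342; t_2 = 366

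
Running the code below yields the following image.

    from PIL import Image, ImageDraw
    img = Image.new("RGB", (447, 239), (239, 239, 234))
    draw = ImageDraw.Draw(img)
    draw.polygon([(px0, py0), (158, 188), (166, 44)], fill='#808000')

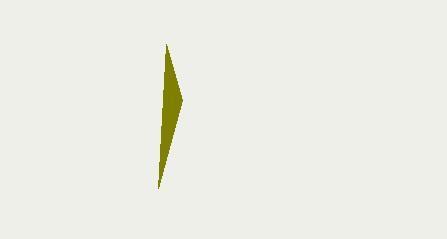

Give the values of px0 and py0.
px0 = 182, py0 = 100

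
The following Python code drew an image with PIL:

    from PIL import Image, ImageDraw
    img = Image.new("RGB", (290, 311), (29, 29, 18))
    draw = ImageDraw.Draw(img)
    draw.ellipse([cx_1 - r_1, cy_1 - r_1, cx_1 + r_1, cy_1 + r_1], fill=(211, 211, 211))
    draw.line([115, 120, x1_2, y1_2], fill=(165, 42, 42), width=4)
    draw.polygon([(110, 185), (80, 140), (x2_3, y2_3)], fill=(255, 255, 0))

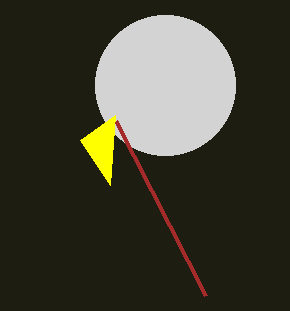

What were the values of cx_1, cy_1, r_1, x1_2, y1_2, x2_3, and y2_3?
cx_1 = 165
cy_1 = 85
r_1 = 70
x1_2 = 205
y1_2 = 295
x2_3 = 115
y2_3 = 115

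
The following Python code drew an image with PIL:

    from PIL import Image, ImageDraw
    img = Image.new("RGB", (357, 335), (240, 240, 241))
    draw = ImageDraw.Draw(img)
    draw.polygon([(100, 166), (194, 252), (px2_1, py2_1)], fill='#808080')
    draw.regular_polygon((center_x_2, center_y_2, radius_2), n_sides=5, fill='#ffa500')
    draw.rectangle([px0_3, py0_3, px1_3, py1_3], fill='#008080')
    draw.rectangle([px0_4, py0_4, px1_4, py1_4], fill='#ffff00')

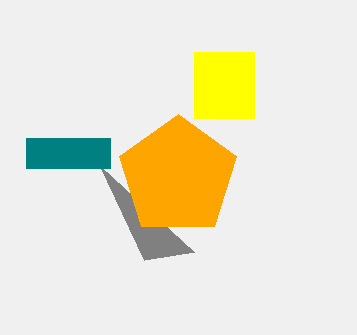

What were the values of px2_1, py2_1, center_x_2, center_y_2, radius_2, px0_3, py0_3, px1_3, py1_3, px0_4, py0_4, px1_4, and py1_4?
px2_1 = 144
py2_1 = 260
center_x_2 = 178
center_y_2 = 176
radius_2 = 62
px0_3 = 26
py0_3 = 138
px1_3 = 110
py1_3 = 168
px0_4 = 194
py0_4 = 52
px1_4 = 254
py1_4 = 118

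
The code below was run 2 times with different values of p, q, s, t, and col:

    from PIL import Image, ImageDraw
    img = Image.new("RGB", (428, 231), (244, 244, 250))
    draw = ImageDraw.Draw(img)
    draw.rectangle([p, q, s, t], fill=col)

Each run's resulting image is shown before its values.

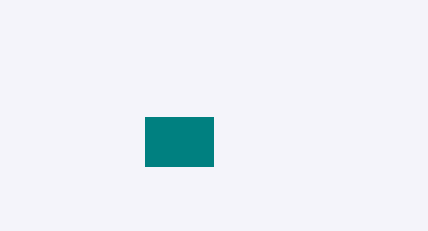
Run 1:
p = 145
q = 117
s = 213
t = 166
col = 'teal'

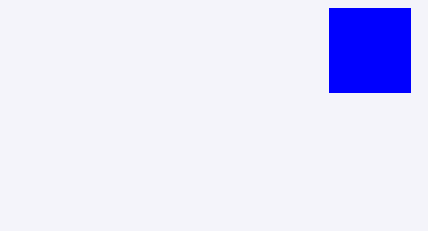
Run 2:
p = 329, q = 8, s = 410, t = 92, col = 'blue'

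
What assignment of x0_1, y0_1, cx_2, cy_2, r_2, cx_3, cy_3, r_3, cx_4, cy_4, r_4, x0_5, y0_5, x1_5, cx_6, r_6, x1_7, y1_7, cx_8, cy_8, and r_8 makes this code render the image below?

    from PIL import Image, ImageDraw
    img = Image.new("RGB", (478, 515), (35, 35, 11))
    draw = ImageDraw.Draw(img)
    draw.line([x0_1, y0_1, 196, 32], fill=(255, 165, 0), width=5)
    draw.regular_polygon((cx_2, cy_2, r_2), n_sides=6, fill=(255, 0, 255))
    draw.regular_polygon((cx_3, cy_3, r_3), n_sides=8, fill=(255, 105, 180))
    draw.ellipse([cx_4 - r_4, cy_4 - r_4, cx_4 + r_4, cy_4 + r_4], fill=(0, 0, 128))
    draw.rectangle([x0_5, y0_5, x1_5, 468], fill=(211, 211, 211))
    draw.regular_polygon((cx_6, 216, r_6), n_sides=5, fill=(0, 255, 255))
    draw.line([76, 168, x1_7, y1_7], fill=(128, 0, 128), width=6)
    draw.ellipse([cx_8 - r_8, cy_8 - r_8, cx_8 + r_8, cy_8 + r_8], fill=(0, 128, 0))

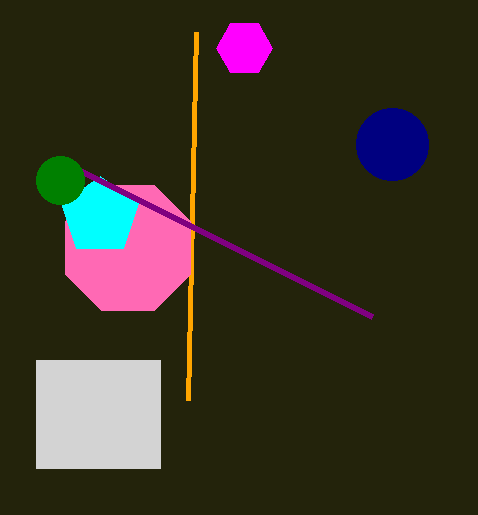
x0_1 = 188
y0_1 = 400
cx_2 = 244
cy_2 = 48
r_2 = 28
cx_3 = 128
cy_3 = 248
r_3 = 68
cx_4 = 392
cy_4 = 144
r_4 = 36
x0_5 = 36
y0_5 = 360
x1_5 = 160
cx_6 = 100
r_6 = 40
x1_7 = 372
y1_7 = 316
cx_8 = 60
cy_8 = 180
r_8 = 24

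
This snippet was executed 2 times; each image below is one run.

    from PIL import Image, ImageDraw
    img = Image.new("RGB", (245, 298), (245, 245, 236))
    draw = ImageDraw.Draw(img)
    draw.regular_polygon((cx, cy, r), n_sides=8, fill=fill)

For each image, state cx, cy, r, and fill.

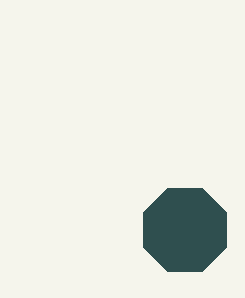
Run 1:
cx = 185
cy = 230
r = 45
fill = 'darkslategray'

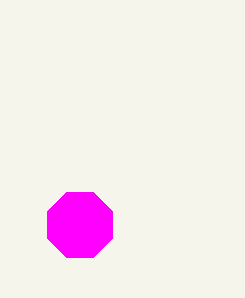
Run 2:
cx = 80, cy = 225, r = 35, fill = 'magenta'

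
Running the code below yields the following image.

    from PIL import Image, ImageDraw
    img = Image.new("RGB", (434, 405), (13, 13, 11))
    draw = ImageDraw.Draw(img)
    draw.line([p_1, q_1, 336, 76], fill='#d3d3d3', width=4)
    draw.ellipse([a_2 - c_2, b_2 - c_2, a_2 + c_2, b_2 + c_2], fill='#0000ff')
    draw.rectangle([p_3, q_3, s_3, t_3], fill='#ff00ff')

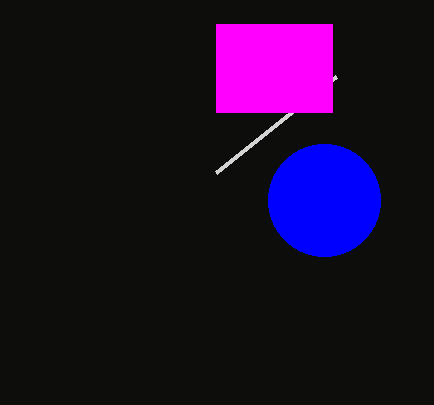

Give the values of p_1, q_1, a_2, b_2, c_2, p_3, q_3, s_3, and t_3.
p_1 = 216, q_1 = 172, a_2 = 324, b_2 = 200, c_2 = 56, p_3 = 216, q_3 = 24, s_3 = 332, t_3 = 112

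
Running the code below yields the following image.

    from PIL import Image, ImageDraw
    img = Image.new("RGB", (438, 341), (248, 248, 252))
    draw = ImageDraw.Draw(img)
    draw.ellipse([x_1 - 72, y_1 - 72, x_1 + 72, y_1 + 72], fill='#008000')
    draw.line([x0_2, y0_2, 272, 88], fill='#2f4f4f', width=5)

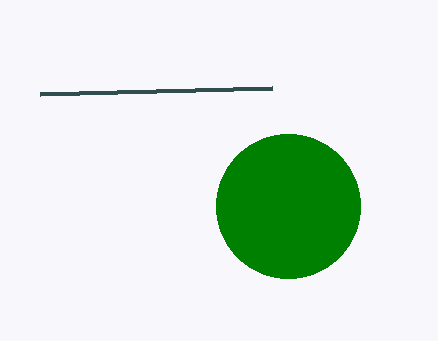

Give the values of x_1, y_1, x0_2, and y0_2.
x_1 = 288; y_1 = 206; x0_2 = 40; y0_2 = 94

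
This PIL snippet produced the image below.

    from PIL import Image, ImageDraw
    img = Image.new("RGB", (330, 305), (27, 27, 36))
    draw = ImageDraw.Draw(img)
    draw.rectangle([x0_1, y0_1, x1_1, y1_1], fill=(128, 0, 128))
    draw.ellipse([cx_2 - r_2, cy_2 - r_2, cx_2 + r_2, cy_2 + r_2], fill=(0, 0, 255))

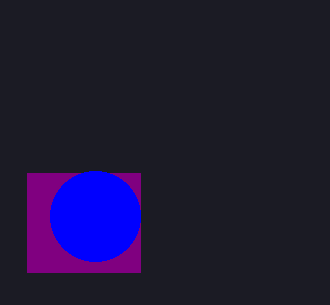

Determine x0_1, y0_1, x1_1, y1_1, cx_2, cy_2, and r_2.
x0_1 = 27
y0_1 = 173
x1_1 = 140
y1_1 = 272
cx_2 = 95
cy_2 = 216
r_2 = 45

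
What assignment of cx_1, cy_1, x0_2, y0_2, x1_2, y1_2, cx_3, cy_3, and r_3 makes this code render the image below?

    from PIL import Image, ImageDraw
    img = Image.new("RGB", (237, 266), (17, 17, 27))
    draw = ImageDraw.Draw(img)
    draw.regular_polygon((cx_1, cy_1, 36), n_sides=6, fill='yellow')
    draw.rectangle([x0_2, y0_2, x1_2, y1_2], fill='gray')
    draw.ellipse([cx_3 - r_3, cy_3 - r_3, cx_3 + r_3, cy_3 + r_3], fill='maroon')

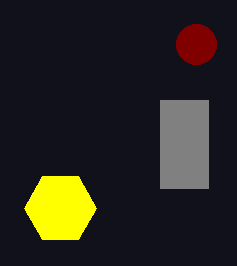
cx_1 = 60, cy_1 = 208, x0_2 = 160, y0_2 = 100, x1_2 = 208, y1_2 = 188, cx_3 = 196, cy_3 = 44, r_3 = 20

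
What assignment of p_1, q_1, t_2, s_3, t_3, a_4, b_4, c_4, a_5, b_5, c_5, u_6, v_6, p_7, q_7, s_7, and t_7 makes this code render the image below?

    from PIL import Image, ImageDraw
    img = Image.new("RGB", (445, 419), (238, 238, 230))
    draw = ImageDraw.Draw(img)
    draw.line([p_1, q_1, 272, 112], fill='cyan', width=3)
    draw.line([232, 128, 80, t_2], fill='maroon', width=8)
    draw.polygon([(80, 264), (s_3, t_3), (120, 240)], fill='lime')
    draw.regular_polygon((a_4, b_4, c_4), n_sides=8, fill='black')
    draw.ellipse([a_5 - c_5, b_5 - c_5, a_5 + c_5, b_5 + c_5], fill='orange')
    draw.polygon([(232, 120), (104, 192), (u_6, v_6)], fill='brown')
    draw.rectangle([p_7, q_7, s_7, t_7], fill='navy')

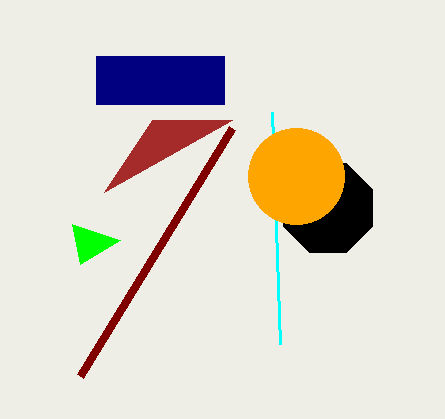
p_1 = 280, q_1 = 344, t_2 = 376, s_3 = 72, t_3 = 224, a_4 = 328, b_4 = 208, c_4 = 48, a_5 = 296, b_5 = 176, c_5 = 48, u_6 = 152, v_6 = 120, p_7 = 96, q_7 = 56, s_7 = 224, t_7 = 104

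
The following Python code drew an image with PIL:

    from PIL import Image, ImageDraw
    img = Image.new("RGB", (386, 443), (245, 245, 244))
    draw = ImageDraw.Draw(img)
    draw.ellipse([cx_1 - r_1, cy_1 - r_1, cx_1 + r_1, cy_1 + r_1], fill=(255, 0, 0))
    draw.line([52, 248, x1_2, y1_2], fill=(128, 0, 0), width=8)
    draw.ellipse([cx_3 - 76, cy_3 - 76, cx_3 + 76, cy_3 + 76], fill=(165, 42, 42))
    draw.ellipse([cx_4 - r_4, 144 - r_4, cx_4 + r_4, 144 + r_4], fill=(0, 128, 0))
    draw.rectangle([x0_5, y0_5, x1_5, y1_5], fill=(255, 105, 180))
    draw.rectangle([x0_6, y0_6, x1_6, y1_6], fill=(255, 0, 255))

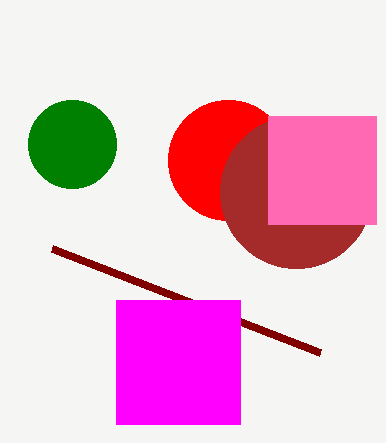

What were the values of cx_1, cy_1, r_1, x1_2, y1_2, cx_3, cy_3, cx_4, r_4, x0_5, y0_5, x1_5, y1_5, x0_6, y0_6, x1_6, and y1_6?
cx_1 = 228; cy_1 = 160; r_1 = 60; x1_2 = 320; y1_2 = 352; cx_3 = 296; cy_3 = 192; cx_4 = 72; r_4 = 44; x0_5 = 268; y0_5 = 116; x1_5 = 376; y1_5 = 224; x0_6 = 116; y0_6 = 300; x1_6 = 240; y1_6 = 424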